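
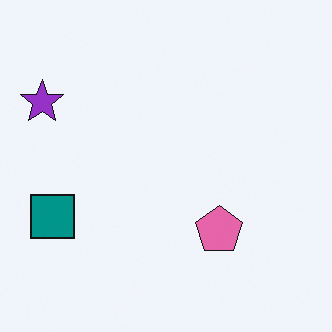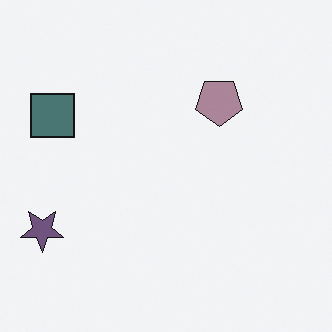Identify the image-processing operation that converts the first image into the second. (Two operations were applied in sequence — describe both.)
Flipped vertically (top ↔ bottom), then heavily desaturated.

The pink pentagon is in the bottom of the first image and the top of the second — shapes on opposite sides of the horizontal midline have swapped in a mirror flip. All colors are more muted and greyish — a global saturation change.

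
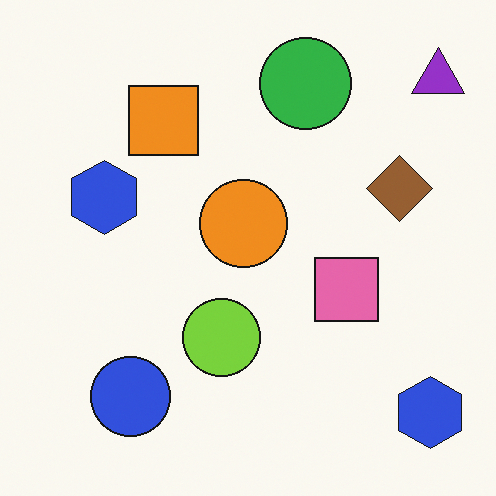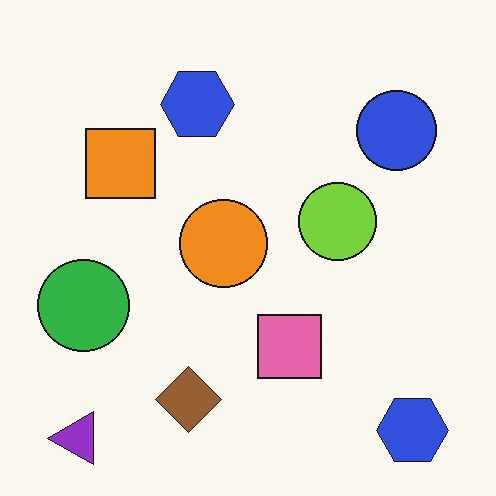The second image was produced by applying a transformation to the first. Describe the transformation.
The second image is the first transposed (reflected across the top-left ↔ bottom-right diagonal).

Shapes have swapped their row and column positions — what was in the top-right is now in the bottom-left — a diagonal reflection.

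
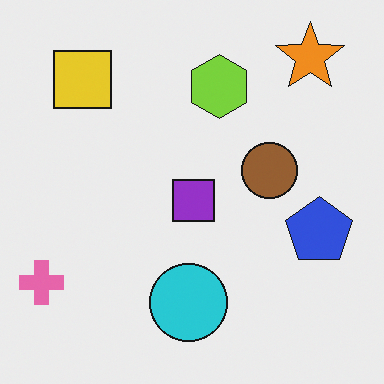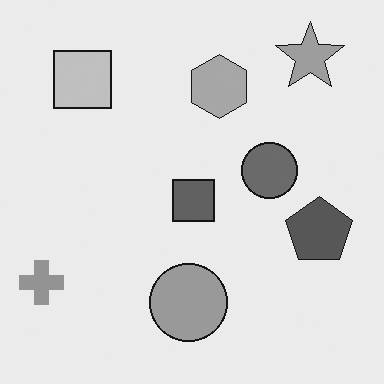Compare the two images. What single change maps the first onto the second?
It was converted to grayscale.

All color is removed — every shape is now a shade of grey.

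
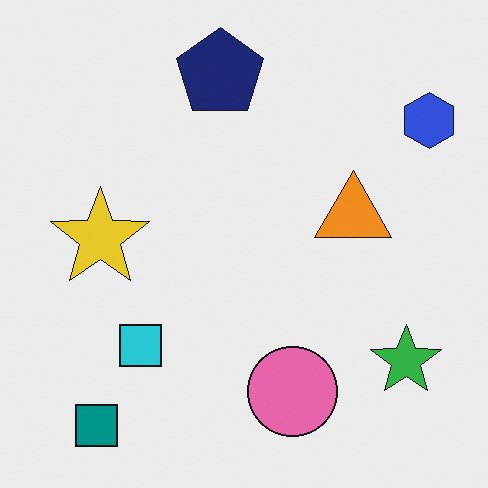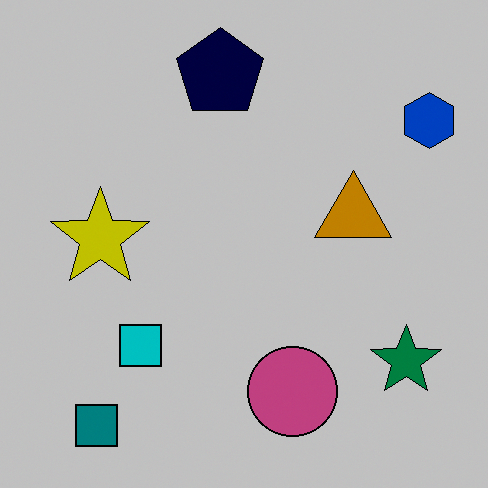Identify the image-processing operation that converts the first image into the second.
It was aggressively posterized.

Each flat color has snapped to a coarser quantized level — most visibly, the near-white background has dropped to a flat grey.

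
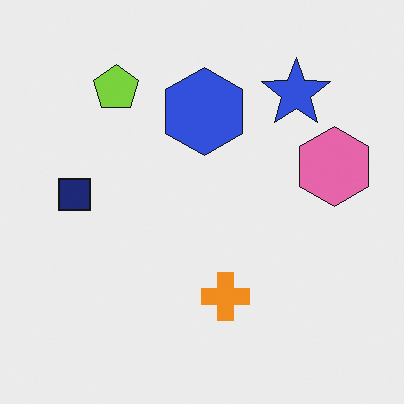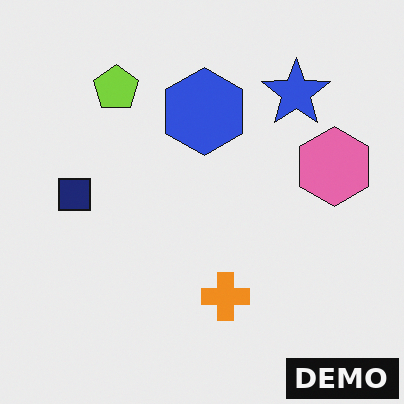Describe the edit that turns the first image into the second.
Watermarked with the text "DEMO" in the lower-right corner.

A dark label reading "DEMO" appears in the lower-right corner.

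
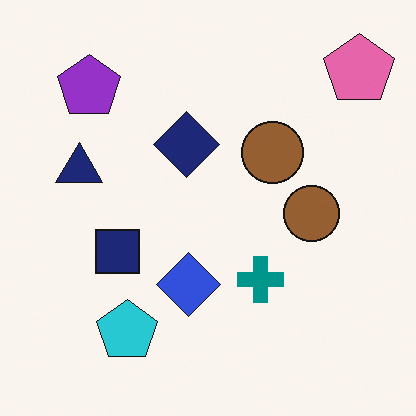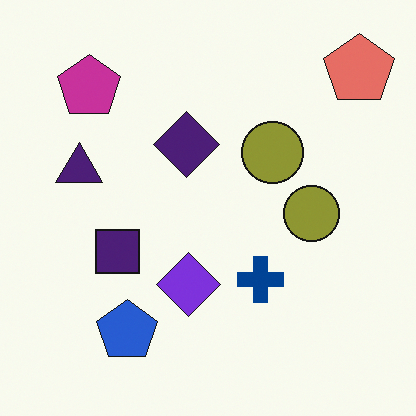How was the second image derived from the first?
The second image is the first hue-shifted by a small amount.

Every shape's color has rotated by the same amount around the hue wheel — a uniform hue shift.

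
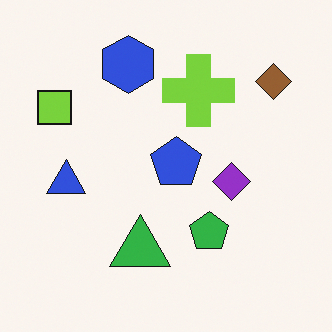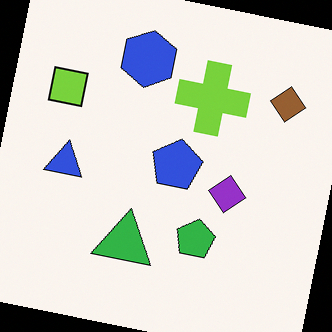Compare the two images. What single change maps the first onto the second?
Rotated clockwise by a few degrees.

Every shape is tilted by the same angle and the image corners show triangular fill wedges — a whole-image rotation by a non-right angle.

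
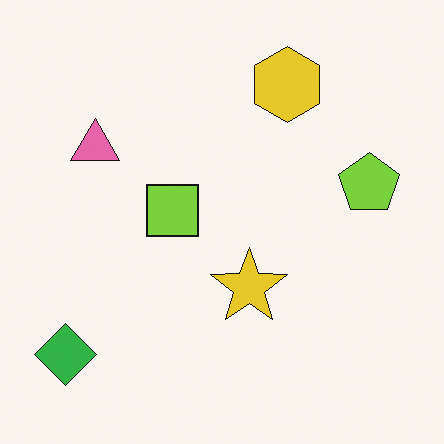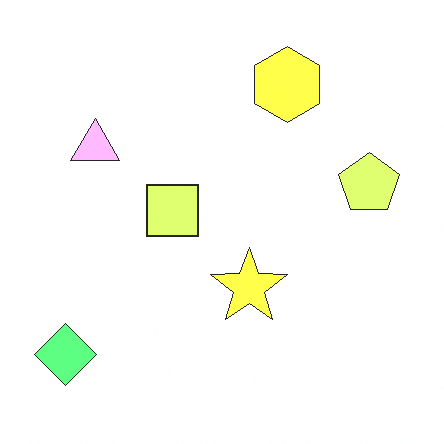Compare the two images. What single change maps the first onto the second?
The image was substantially brightened.

Every pixel — background and shapes alike — is uniformly brightened.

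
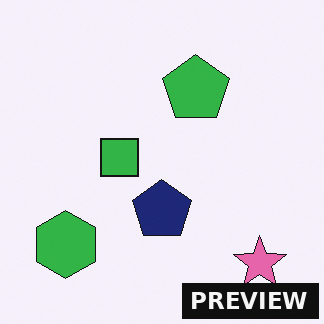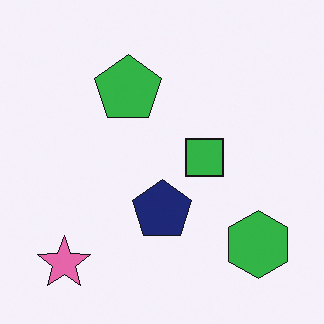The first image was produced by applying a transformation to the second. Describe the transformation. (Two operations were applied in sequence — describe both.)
The first image is the second flipped horizontally (left ↔ right), then watermarked with the text "PREVIEW" in the lower-right corner.

The pink star is in the bottom-left of the second image and the bottom-right of the first — shapes on opposite sides of the vertical midline have swapped in a mirror flip. A dark label reading "PREVIEW" appears in the lower-right corner.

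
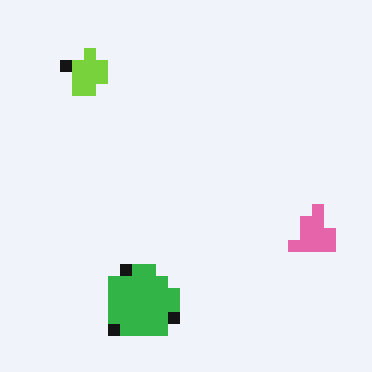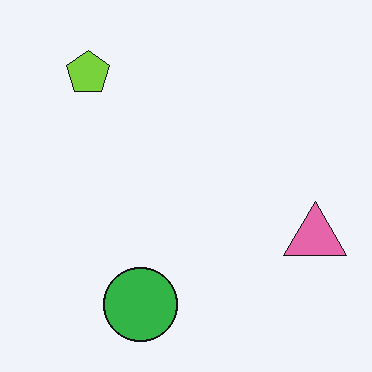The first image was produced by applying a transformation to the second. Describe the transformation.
The first image is the second coarsely pixelated.

Shapes are reduced to large square blocks; fine edges and outlines are lost — a downscale-then-upscale (mosaic) effect.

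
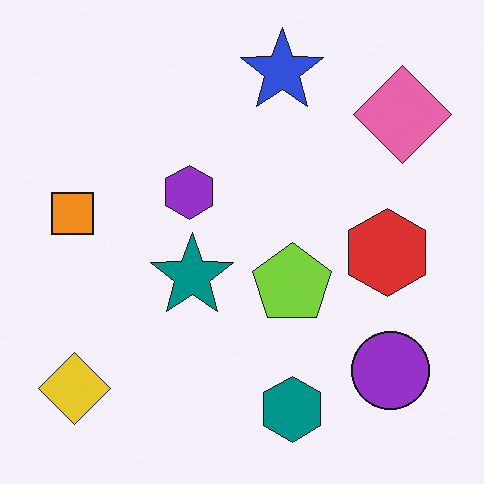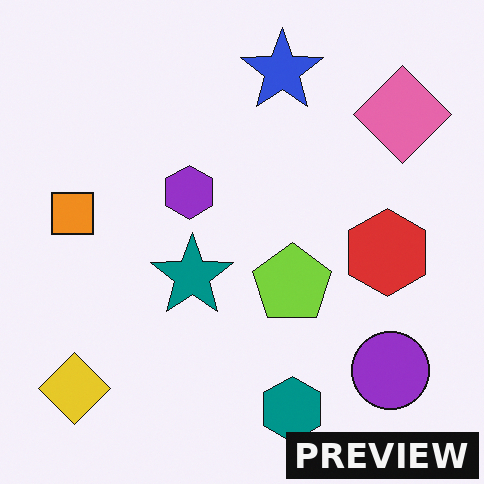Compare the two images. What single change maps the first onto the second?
The image was watermarked with the text "PREVIEW" in the lower-right corner.

A dark label reading "PREVIEW" appears in the lower-right corner.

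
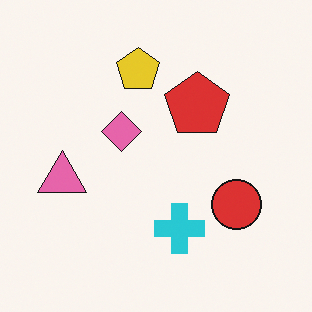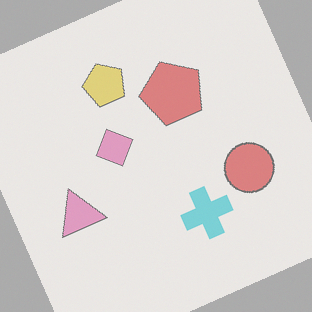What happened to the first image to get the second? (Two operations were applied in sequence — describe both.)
It was rotated counter-clockwise by a clearly visible amount, then given much lower contrast.

Every shape is tilted by the same angle and the image corners show triangular fill wedges — a whole-image rotation by a non-right angle. Tones are pushed toward mid-grey across the whole image — a global contrast change.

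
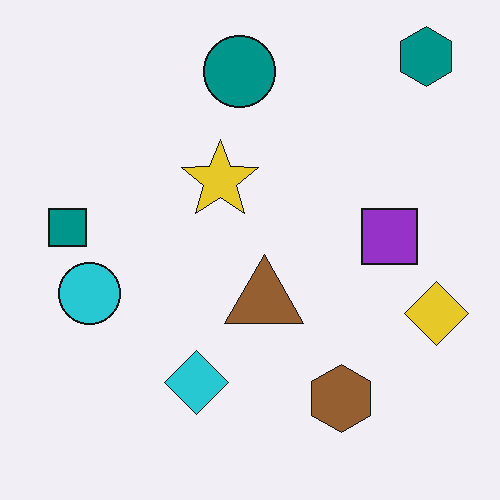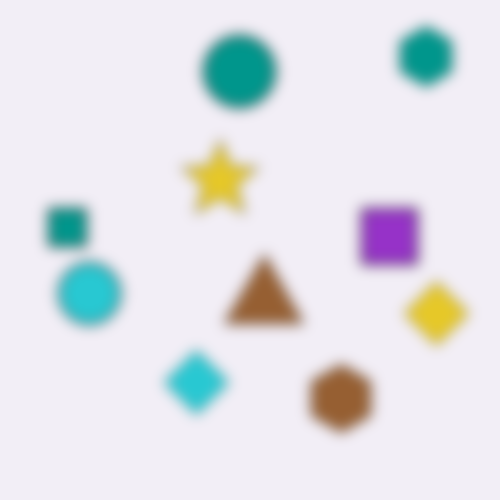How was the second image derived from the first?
The transformation is: heavily blurred.

Shape edges and outlines are uniformly softened across the whole image.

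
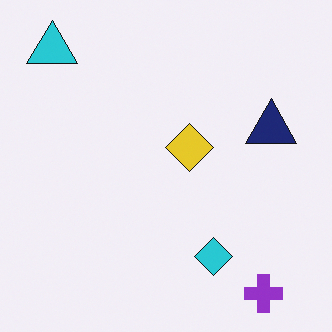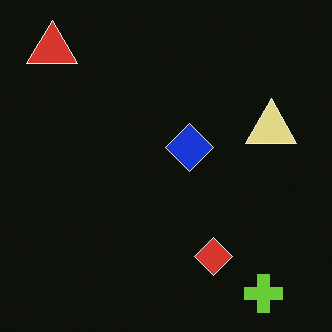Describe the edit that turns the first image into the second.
The transformation is: color-inverted (negative).

The light background has become dark and every shape's color is its complement — a photographic negative.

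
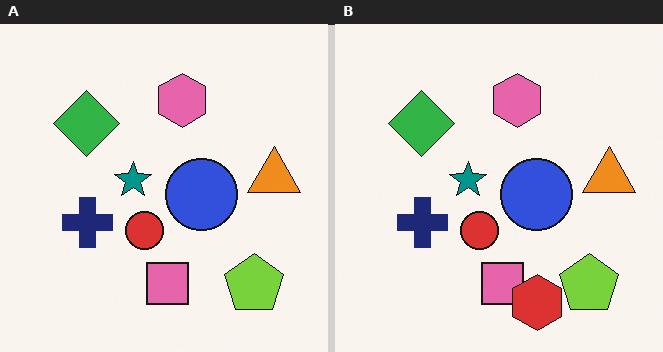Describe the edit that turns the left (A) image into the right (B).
The image was overlaid with an additional red hexagon.

A red hexagon appears in the right (B) image that is absent from the left (A).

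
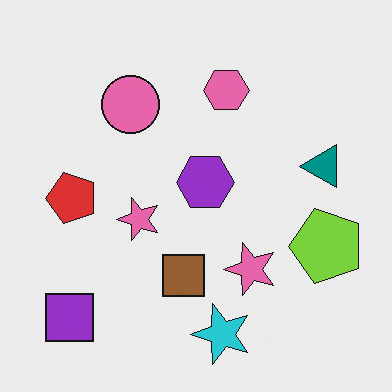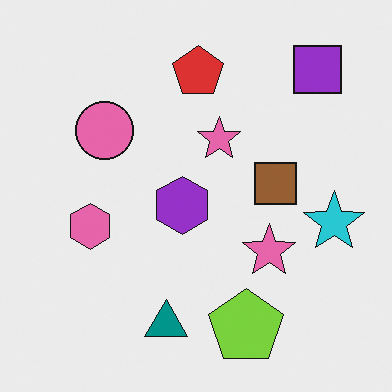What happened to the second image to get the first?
Transposed (reflected across the top-left ↔ bottom-right diagonal).

Shapes have swapped their row and column positions — what was in the top-right is now in the bottom-left — a diagonal reflection.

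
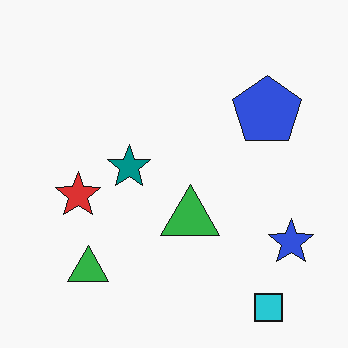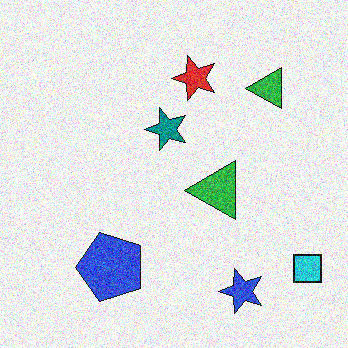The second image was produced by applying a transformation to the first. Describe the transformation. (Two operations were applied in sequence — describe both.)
Degraded with a thick layer of grain, then transposed (reflected across the top-left ↔ bottom-right diagonal).

Random speckle covers the whole image, including the flat background. Shapes have swapped their row and column positions — what was in the top-right is now in the bottom-left — a diagonal reflection.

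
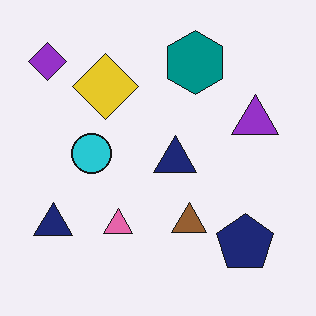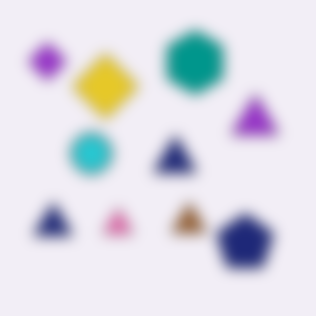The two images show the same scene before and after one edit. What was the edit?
The image was strongly gaussian-blurred.

Shape edges and outlines are uniformly softened across the whole image.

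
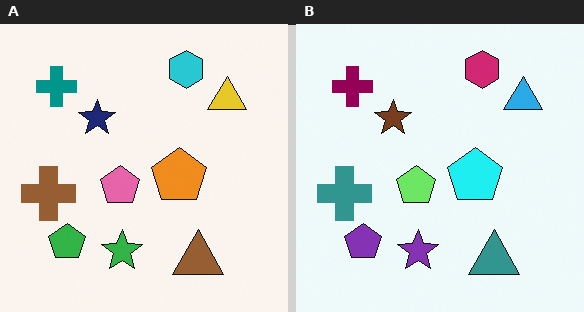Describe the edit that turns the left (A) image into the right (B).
Hue-shifted by a moderate amount.

Every shape's color has rotated by the same amount around the hue wheel — a uniform hue shift.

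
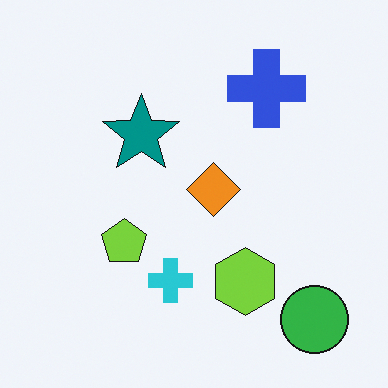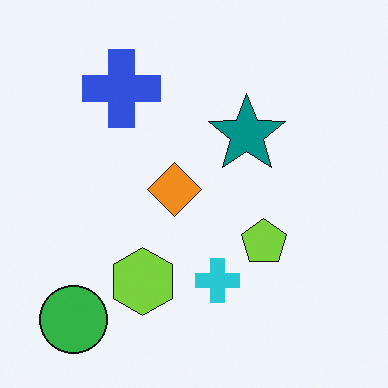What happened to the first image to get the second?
It was flipped horizontally (left ↔ right).

The green circle is in the bottom-right of the first image and the bottom-left of the second — shapes on opposite sides of the vertical midline have swapped in a mirror flip.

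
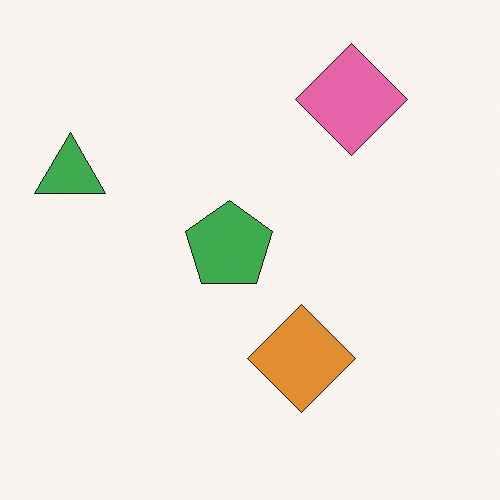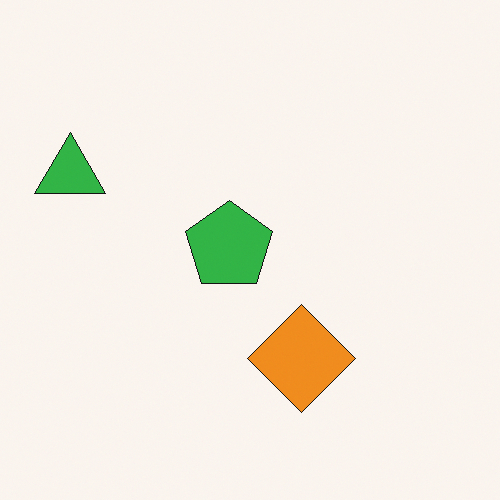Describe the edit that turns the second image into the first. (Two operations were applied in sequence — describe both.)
The transformation is: slightly desaturated, then overlaid with an additional pink diamond.

All colors are more muted and greyish — a global saturation change. A pink diamond appears in the first image that is absent from the second.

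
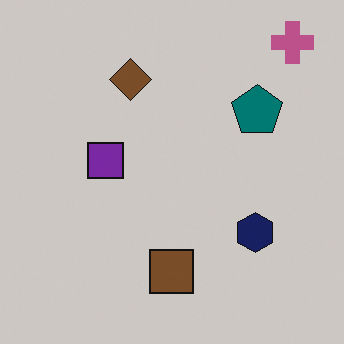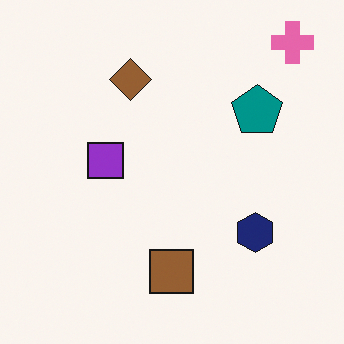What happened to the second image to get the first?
The image was darkened a little.

Every pixel — background and shapes alike — is uniformly darkened.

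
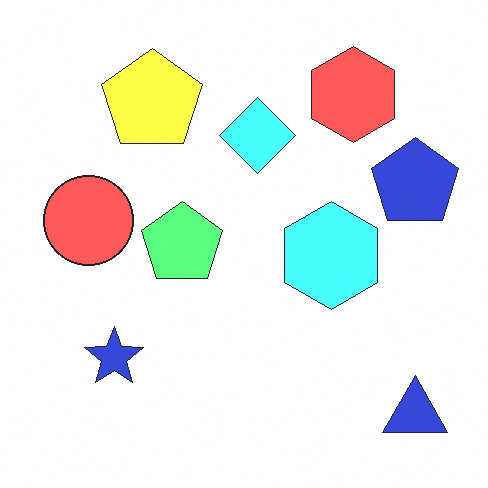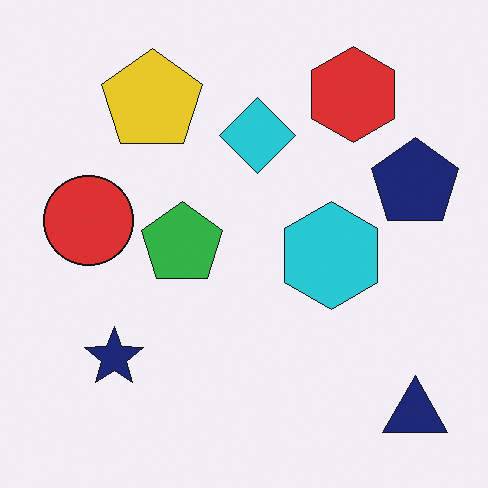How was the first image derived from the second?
The first image is the second substantially brightened.

Every pixel — background and shapes alike — is uniformly brightened.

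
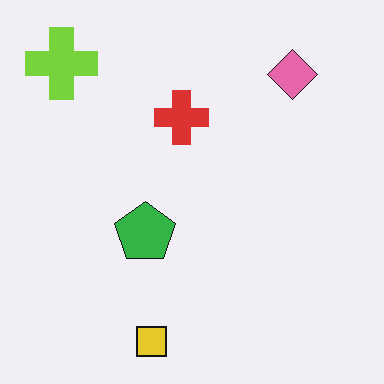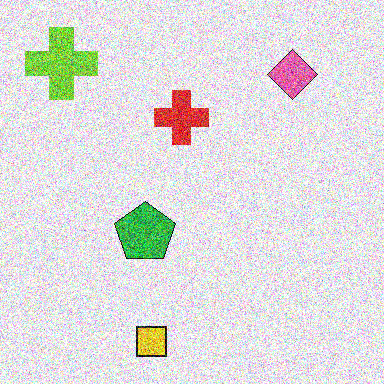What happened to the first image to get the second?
This is the original image degraded with strong gaussian noise.

Random speckle covers the whole image, including the flat background.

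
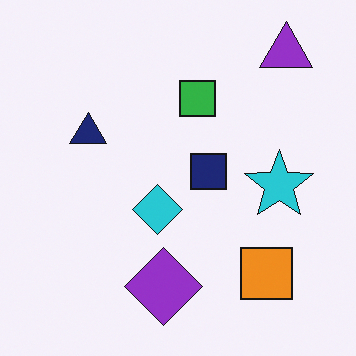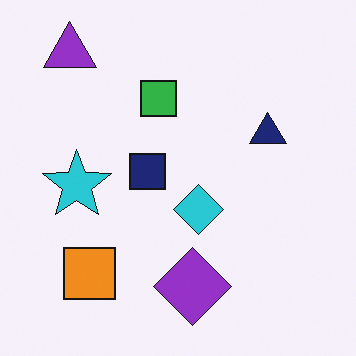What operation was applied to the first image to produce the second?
The transformation is: flipped horizontally (left ↔ right).

The purple triangle is in the top-right of the first image and the top-left of the second — shapes on opposite sides of the vertical midline have swapped in a mirror flip.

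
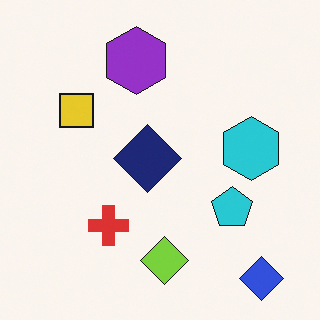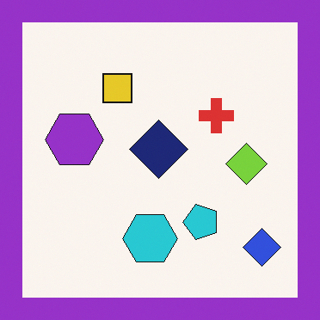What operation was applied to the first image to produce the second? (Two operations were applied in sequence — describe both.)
This is the original image transposed (reflected across the top-left ↔ bottom-right diagonal), then framed with a purple border.

Shapes have swapped their row and column positions — what was in the top-right is now in the bottom-left — a diagonal reflection. A solid purple frame runs around the edge of the second image, with the content slightly shrunk inside it.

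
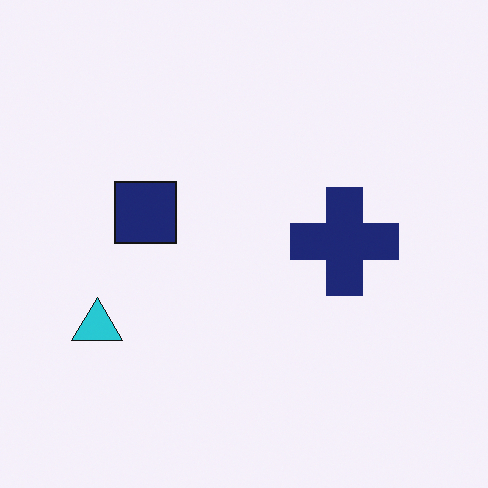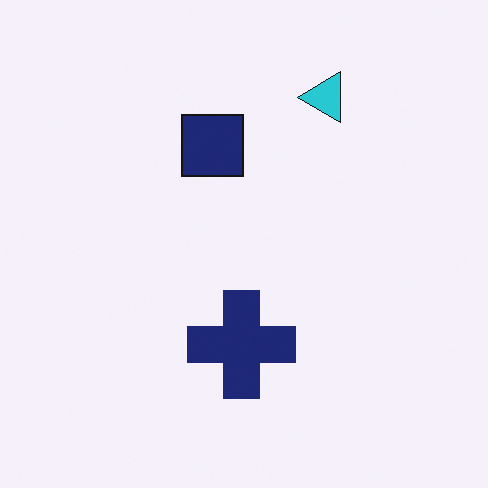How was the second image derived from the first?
The image was transposed (reflected across the top-left ↔ bottom-right diagonal).

Shapes have swapped their row and column positions — what was in the top-right is now in the bottom-left — a diagonal reflection.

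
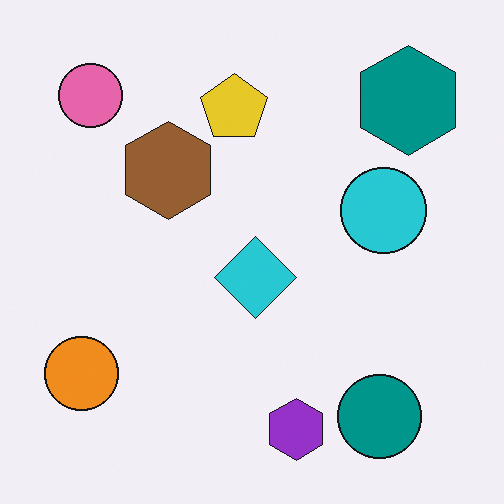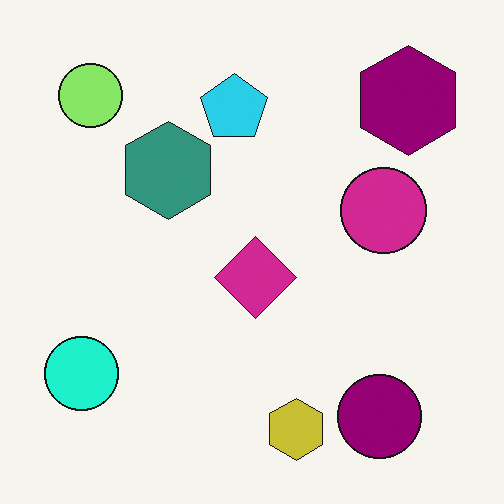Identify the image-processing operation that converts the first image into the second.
This is the original image hue-shifted by a moderate amount.

Every shape's color has rotated by the same amount around the hue wheel — a uniform hue shift.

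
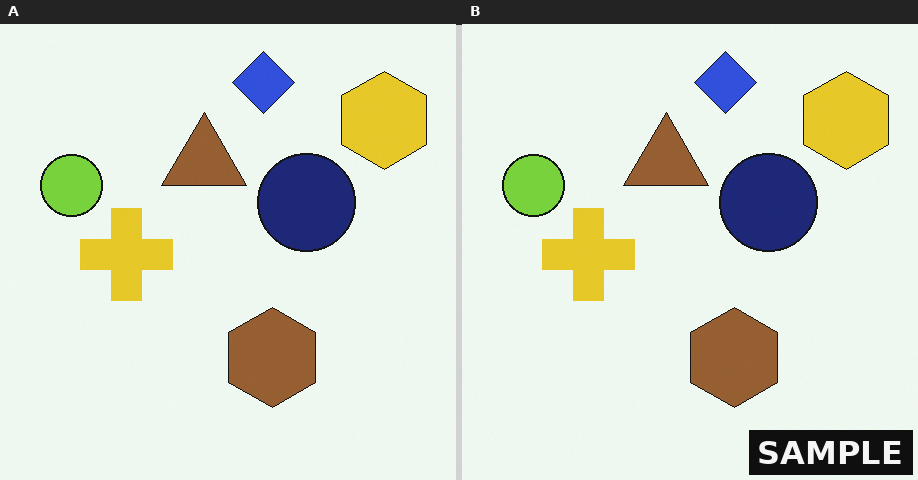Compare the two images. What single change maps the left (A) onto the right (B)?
Watermarked with the text "SAMPLE" in the lower-right corner.

A dark label reading "SAMPLE" appears in the lower-right corner.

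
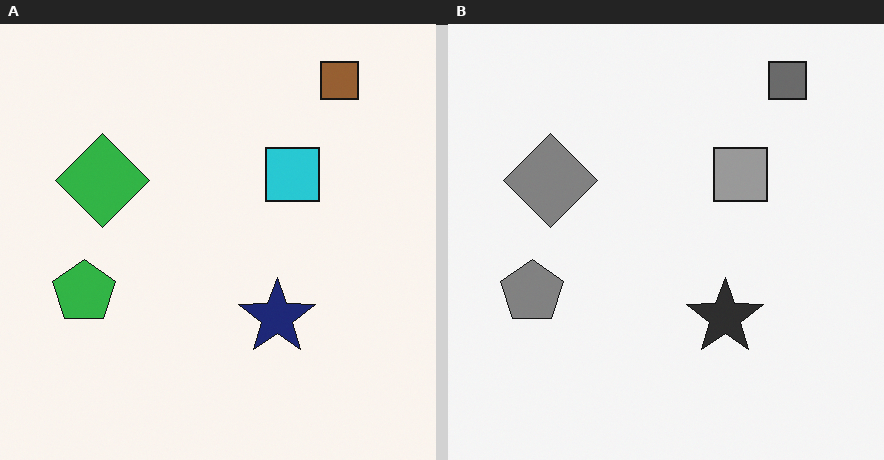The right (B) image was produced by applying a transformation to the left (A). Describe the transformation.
This is the original image converted to grayscale.

All color is removed — every shape is now a shade of grey.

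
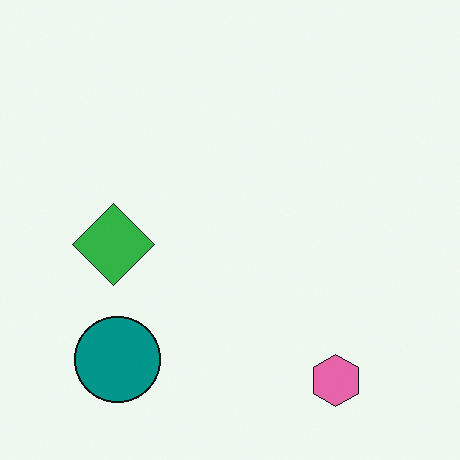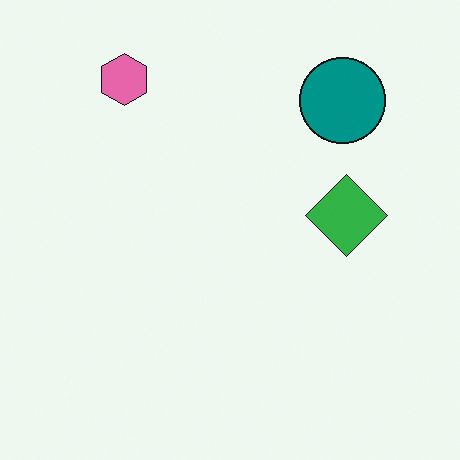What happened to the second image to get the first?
The first image is the second rotated 180°.

The pink hexagon sits in the top-left of the second image and the bottom-right of the first — consistent with a whole-image 180° rotation.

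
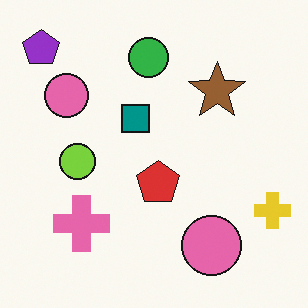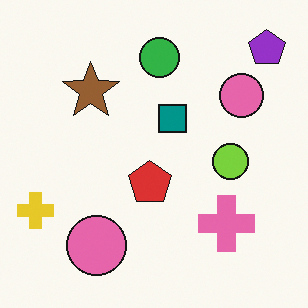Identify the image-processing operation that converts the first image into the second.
The transformation is: flipped horizontally (left ↔ right).

The yellow cross is in the bottom-right of the first image and the bottom-left of the second — shapes on opposite sides of the vertical midline have swapped in a mirror flip.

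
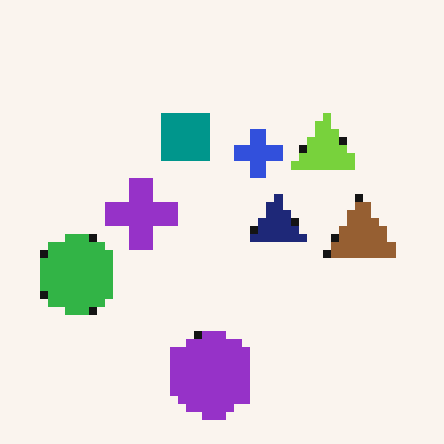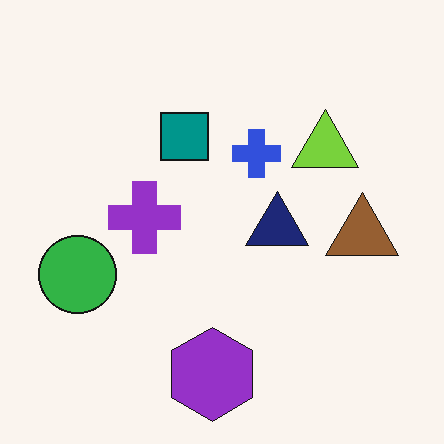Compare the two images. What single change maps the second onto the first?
The transformation is: pixelated into visible square blocks.

Shapes are reduced to large square blocks; fine edges and outlines are lost — a downscale-then-upscale (mosaic) effect.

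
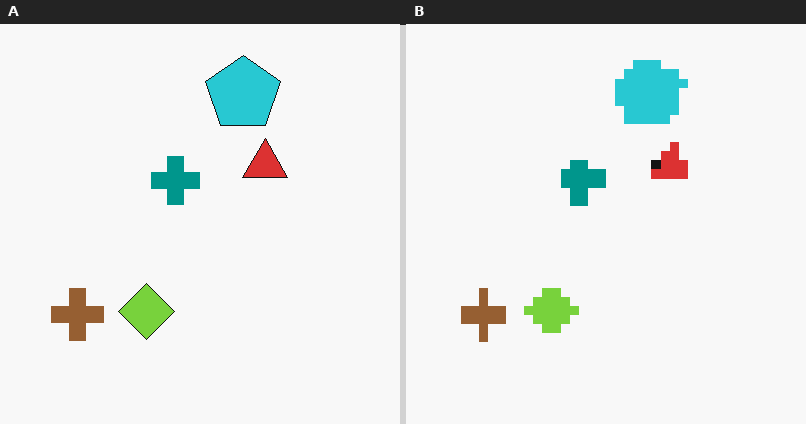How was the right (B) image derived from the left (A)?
The right (B) image is the left (A) coarsely pixelated.

Shapes are reduced to large square blocks; fine edges and outlines are lost — a downscale-then-upscale (mosaic) effect.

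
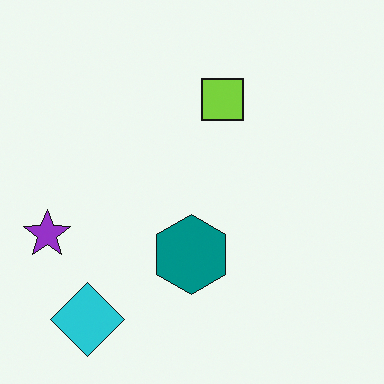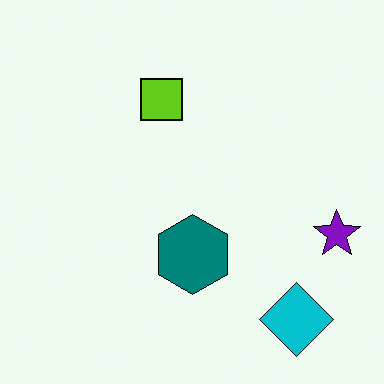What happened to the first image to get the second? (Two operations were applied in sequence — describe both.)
The image was given slightly increased contrast, then flipped horizontally (left ↔ right).

Tones are pushed away from mid-grey across the whole image — a global contrast change. The purple star is in the left of the first image and the right of the second — shapes on opposite sides of the vertical midline have swapped in a mirror flip.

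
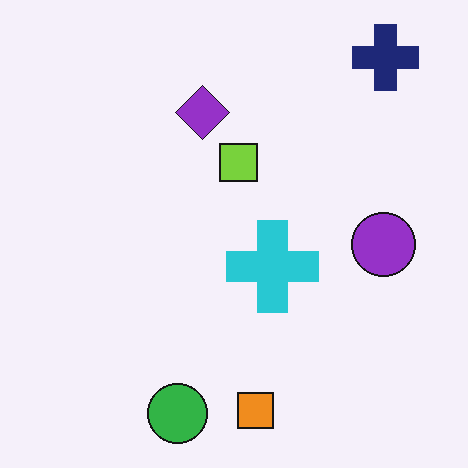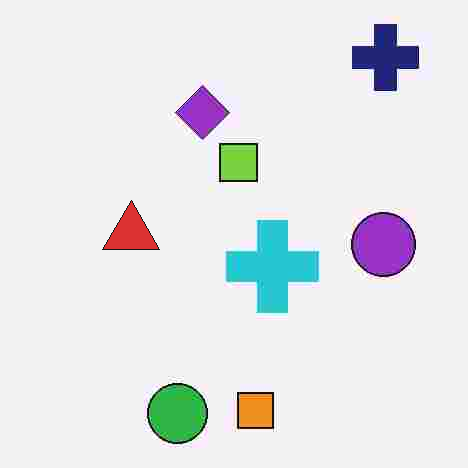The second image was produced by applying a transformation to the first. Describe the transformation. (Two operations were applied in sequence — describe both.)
It was degraded with heavy JPEG compression, then overlaid with an additional red triangle.

Blocky 8×8 compression artifacts appear around shape edges and the flat background shows ringing — characteristic JPEG degradation. A red triangle appears in the second image that is absent from the first.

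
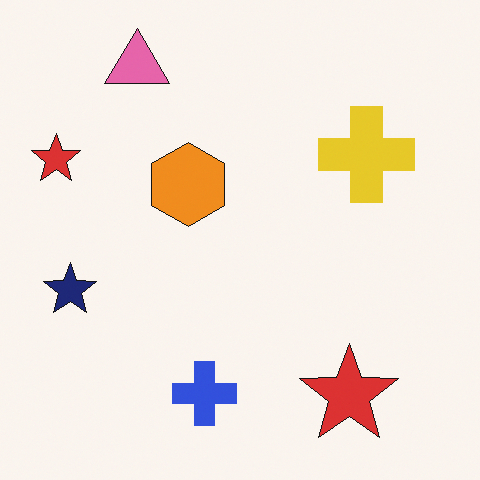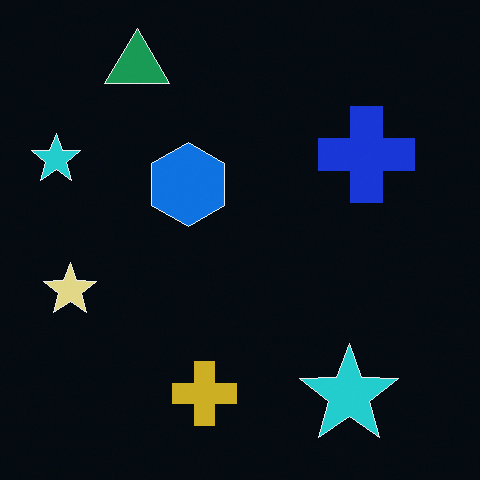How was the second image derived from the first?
It was color-inverted (negative).

The light background has become dark and every shape's color is its complement — a photographic negative.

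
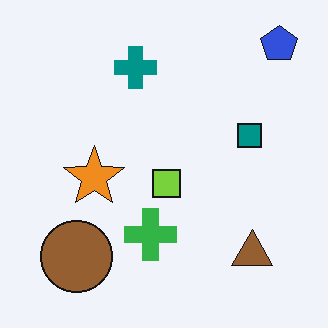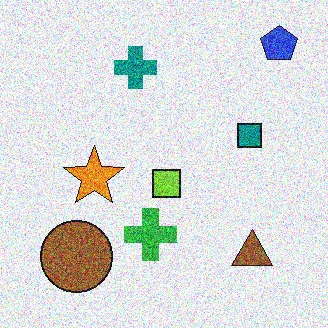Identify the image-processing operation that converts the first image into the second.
The transformation is: degraded with a thick layer of grain.

Random speckle covers the whole image, including the flat background.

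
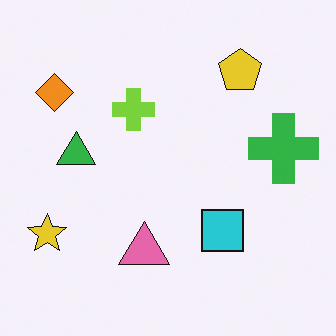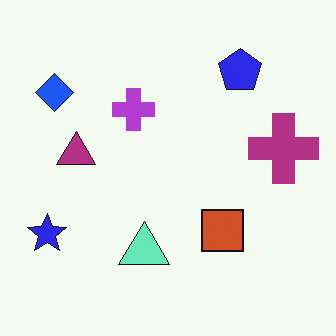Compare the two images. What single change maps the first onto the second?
The transformation is: hue-shifted by a large amount.

Every shape's color has rotated by the same amount around the hue wheel — a uniform hue shift.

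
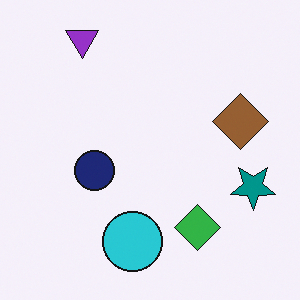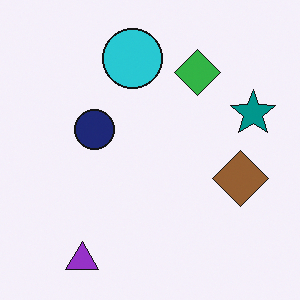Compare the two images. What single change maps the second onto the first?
The first image is the second flipped vertically (top ↔ bottom).

The purple triangle is in the bottom-left of the second image and the top-left of the first — shapes on opposite sides of the horizontal midline have swapped in a mirror flip.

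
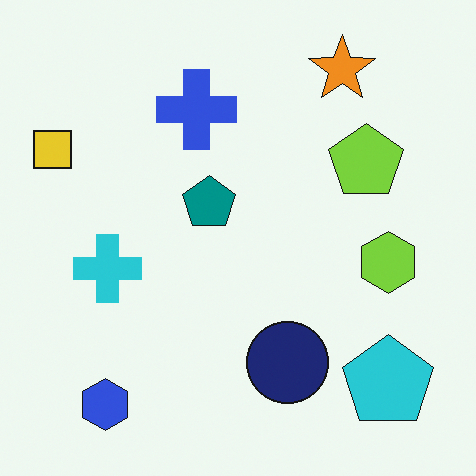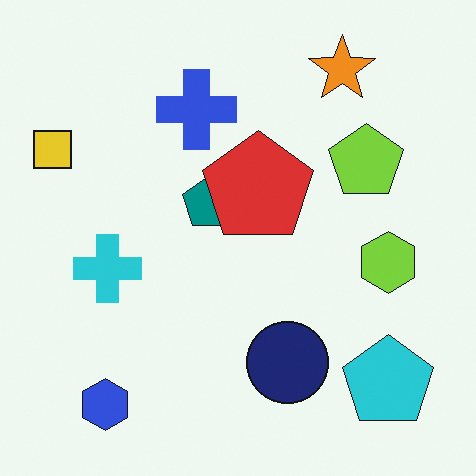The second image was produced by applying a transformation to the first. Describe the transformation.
Overlaid with an additional red pentagon.

A red pentagon appears in the second image that is absent from the first.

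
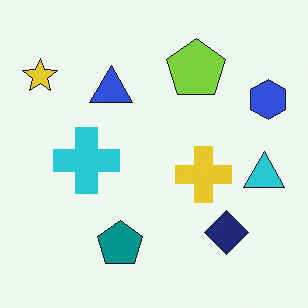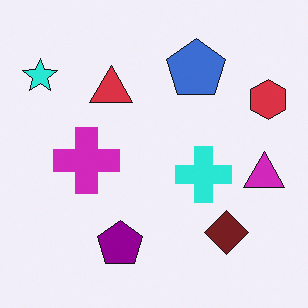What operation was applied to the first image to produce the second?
It was hue-shifted noticeably.

Every shape's color has rotated by the same amount around the hue wheel — a uniform hue shift.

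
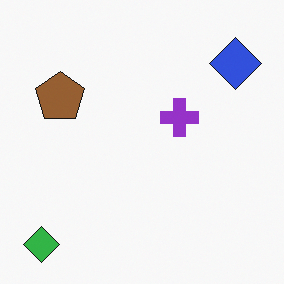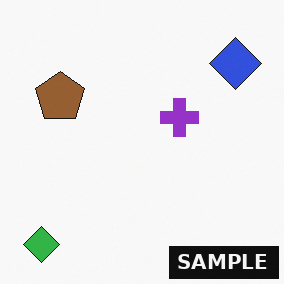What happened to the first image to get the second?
The transformation is: watermarked with the text "SAMPLE" in the lower-right corner.

A dark label reading "SAMPLE" appears in the lower-right corner.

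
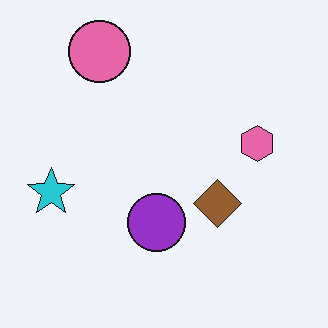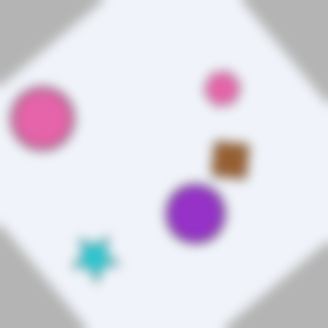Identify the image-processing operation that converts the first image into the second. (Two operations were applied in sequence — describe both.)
The image was rotated counter-clockwise by a large amount — several tens of degrees, then strongly gaussian-blurred.

Every shape is tilted by the same angle and the image corners show triangular fill wedges — a whole-image rotation by a non-right angle. Shape edges and outlines are uniformly softened across the whole image.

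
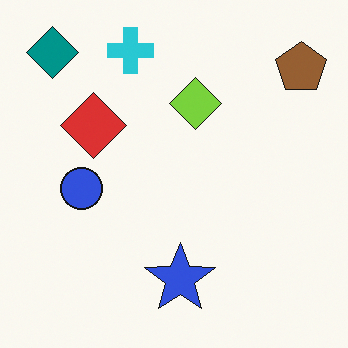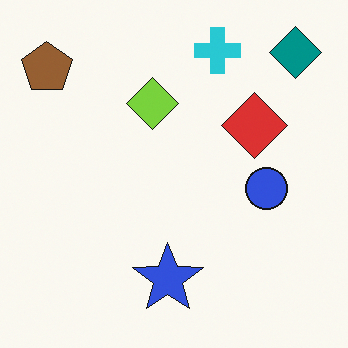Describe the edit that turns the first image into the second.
This is the original image flipped horizontally (left ↔ right).

The brown pentagon is in the top-right of the first image and the top-left of the second — shapes on opposite sides of the vertical midline have swapped in a mirror flip.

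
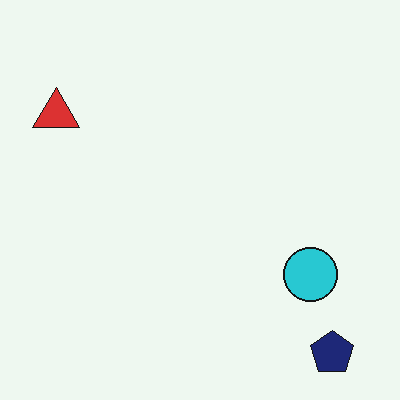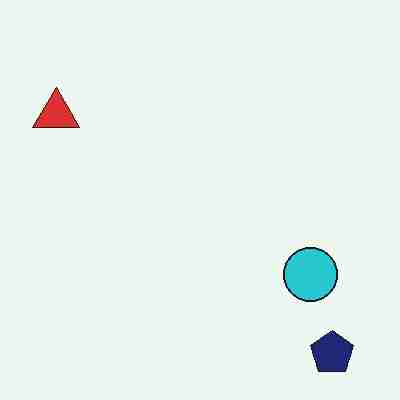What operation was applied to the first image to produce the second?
The image was degraded with heavy JPEG compression.

Blocky 8×8 compression artifacts appear around shape edges and the flat background shows ringing — characteristic JPEG degradation.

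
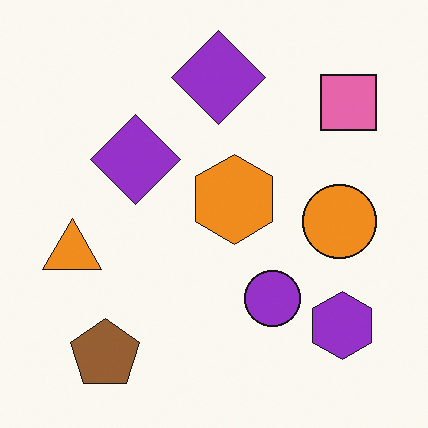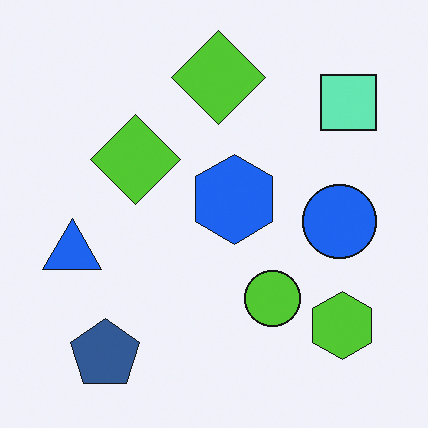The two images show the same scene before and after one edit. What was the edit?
This is the original image hue-shifted by a large amount.

Every shape's color has rotated by the same amount around the hue wheel — a uniform hue shift.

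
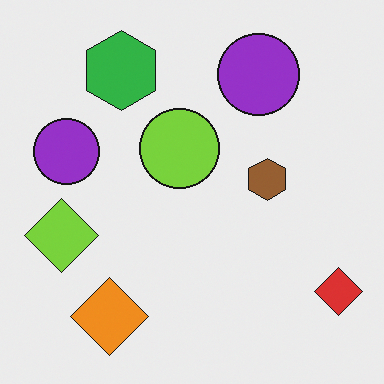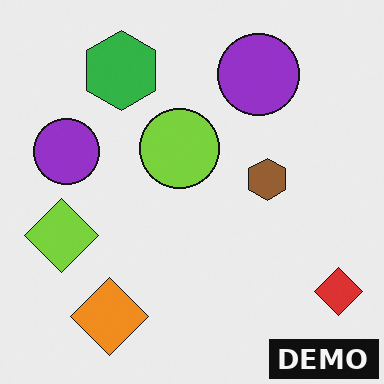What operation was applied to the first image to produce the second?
Watermarked with the text "DEMO" in the lower-right corner.

A dark label reading "DEMO" appears in the lower-right corner.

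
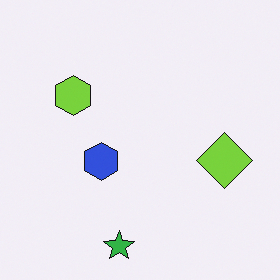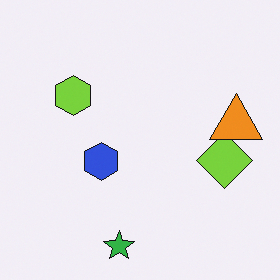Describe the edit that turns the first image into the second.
Overlaid with an additional orange triangle.

An orange triangle appears in the second image that is absent from the first.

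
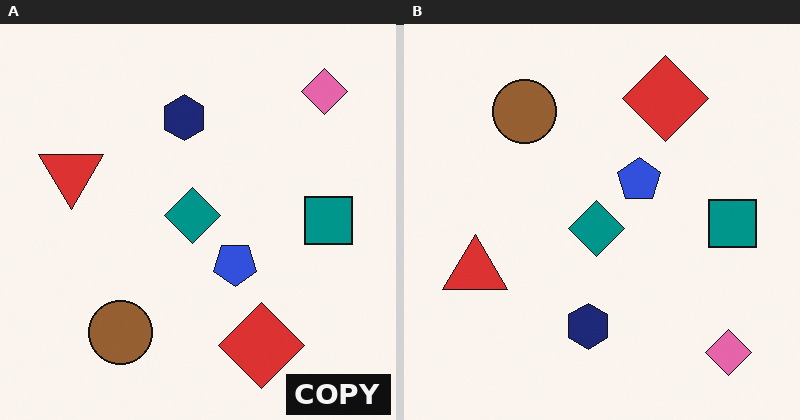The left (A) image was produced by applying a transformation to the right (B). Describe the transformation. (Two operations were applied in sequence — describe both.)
The image was flipped vertically (top ↔ bottom), then watermarked with the text "COPY" in the lower-right corner.

The pink diamond is in the bottom-right of the right (B) image and the top-right of the left (A) — shapes on opposite sides of the horizontal midline have swapped in a mirror flip. A dark label reading "COPY" appears in the lower-right corner.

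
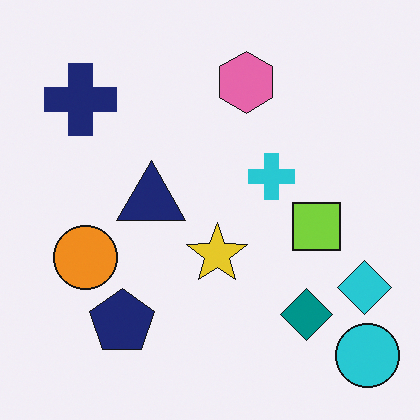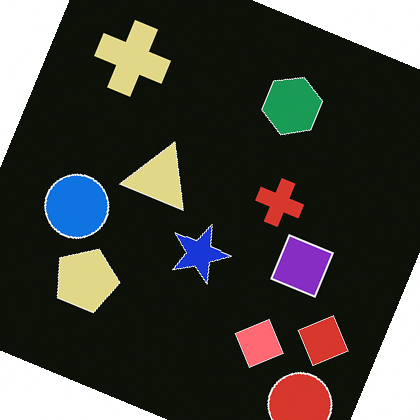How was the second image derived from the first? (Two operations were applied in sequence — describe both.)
The transformation is: rotated clockwise by a moderate amount, then color-inverted (negative).

Every shape is tilted by the same angle and the image corners show triangular fill wedges — a whole-image rotation by a non-right angle. The light background has become dark and every shape's color is its complement — a photographic negative.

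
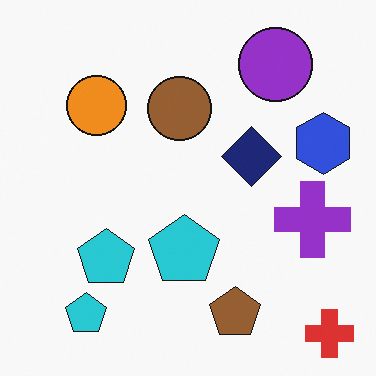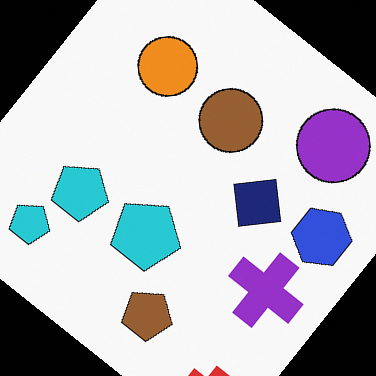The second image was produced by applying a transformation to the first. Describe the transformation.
The second image is the first rotated clockwise by a large amount — several tens of degrees.

Every shape is tilted by the same angle and the image corners show triangular fill wedges — a whole-image rotation by a non-right angle.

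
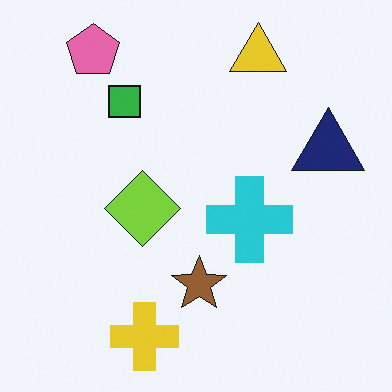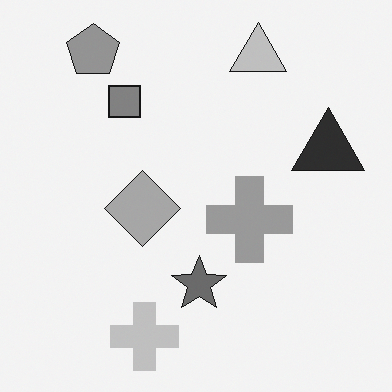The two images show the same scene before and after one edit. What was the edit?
Converted to grayscale.

All color is removed — every shape is now a shade of grey.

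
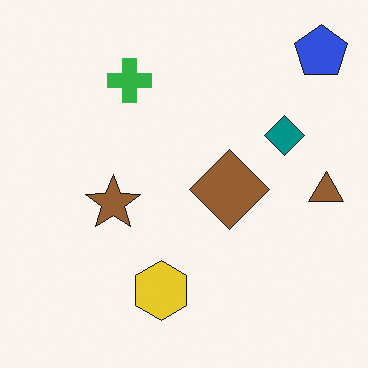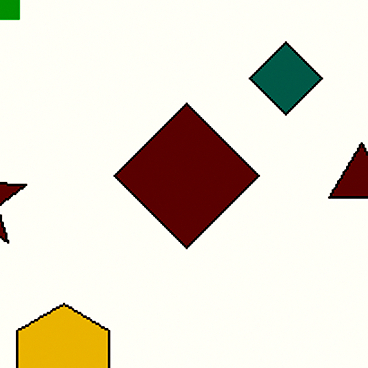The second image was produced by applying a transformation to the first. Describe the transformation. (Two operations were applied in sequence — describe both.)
This is the original image cropped to a noticeably smaller region and rescaled, then given much higher contrast.

The visible shapes are larger and the field of view is narrower; shapes near the original edges may be partly or wholly outside the frame — a crop-and-rescale. Tones are pushed away from mid-grey across the whole image — a global contrast change.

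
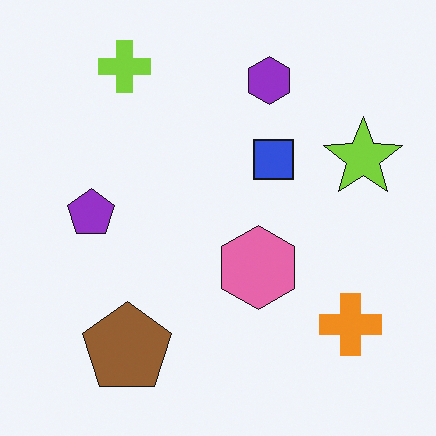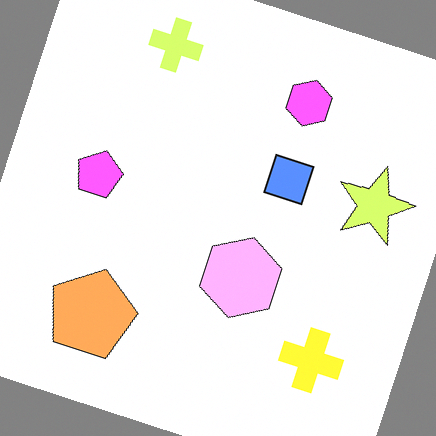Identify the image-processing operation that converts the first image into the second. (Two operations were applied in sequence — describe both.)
The transformation is: substantially brightened, then rotated clockwise by a clearly visible amount.

Every pixel — background and shapes alike — is uniformly brightened. Every shape is tilted by the same angle and the image corners show triangular fill wedges — a whole-image rotation by a non-right angle.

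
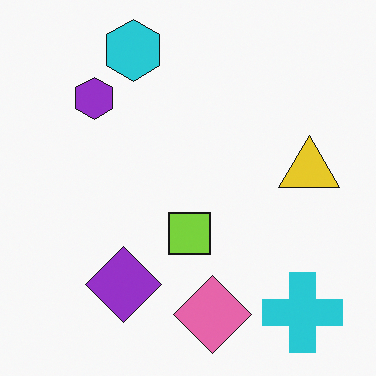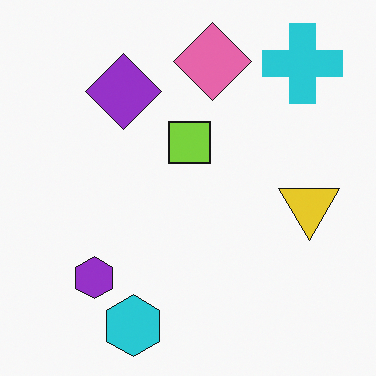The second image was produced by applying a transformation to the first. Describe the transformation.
Flipped vertically (top ↔ bottom).

The cyan hexagon is in the top of the first image and the bottom of the second — shapes on opposite sides of the horizontal midline have swapped in a mirror flip.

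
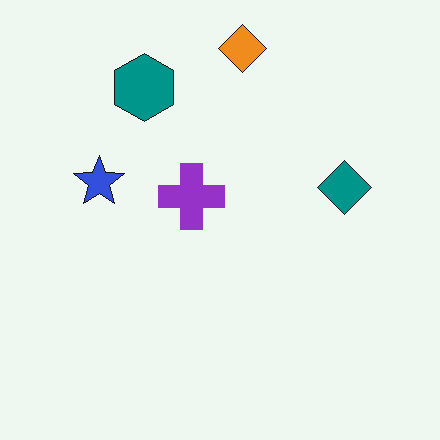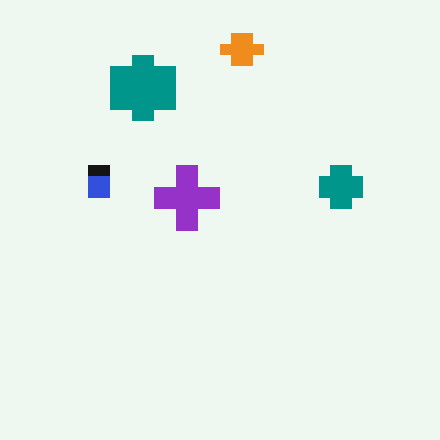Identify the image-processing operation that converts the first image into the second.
Heavily pixelated into large blocks.

Shapes are reduced to large square blocks; fine edges and outlines are lost — a downscale-then-upscale (mosaic) effect.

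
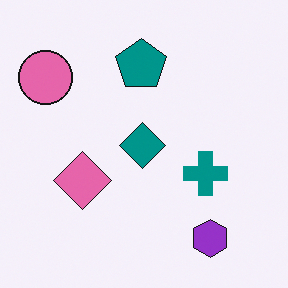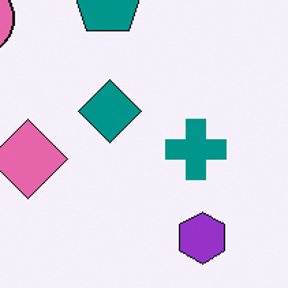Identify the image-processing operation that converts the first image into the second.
This is the original image cropped slightly and scaled back up.

The visible shapes are larger and the field of view is narrower; shapes near the original edges may be partly or wholly outside the frame — a crop-and-rescale.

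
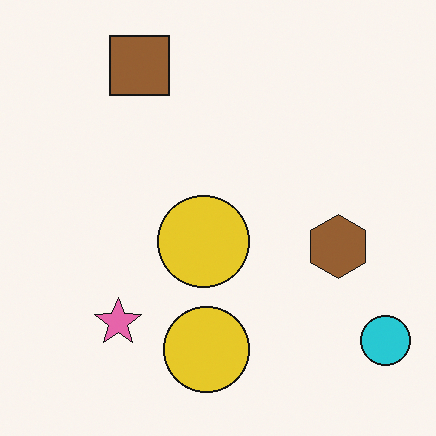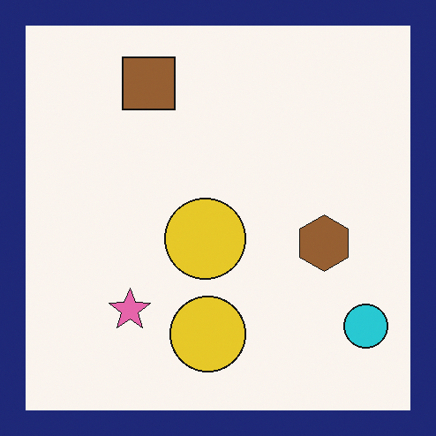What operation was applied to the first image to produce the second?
This is the original image framed with a navy border.

A solid navy frame runs around the edge of the second image, with the content slightly shrunk inside it.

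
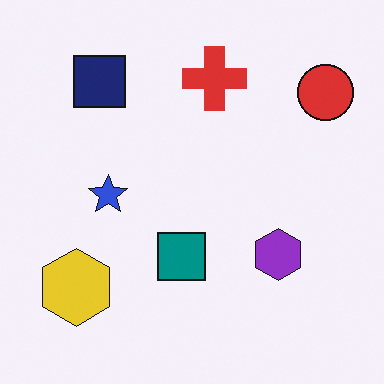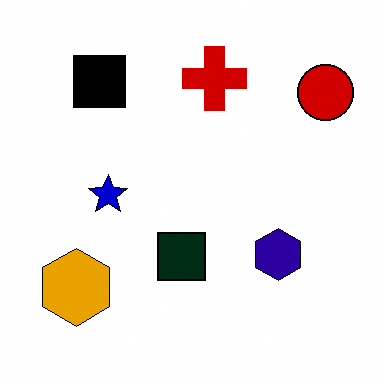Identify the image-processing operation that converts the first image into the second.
The image was boosted in contrast.

Tones are pushed away from mid-grey across the whole image — a global contrast change.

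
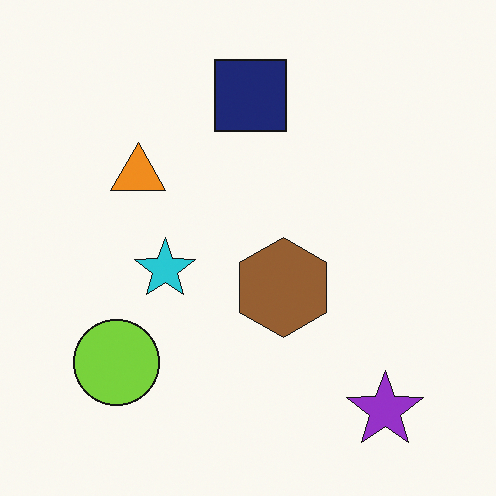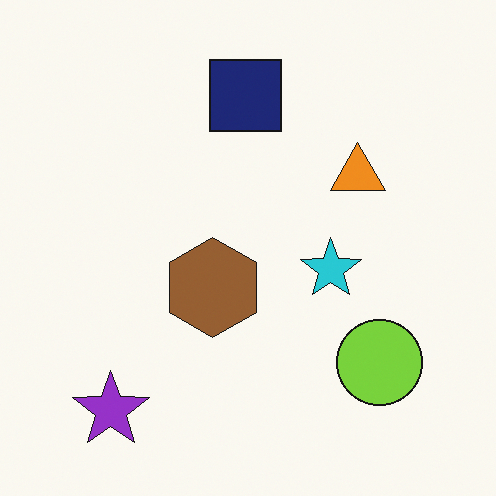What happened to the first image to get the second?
The image was flipped horizontally (left ↔ right).

The purple star is in the bottom-right of the first image and the bottom-left of the second — shapes on opposite sides of the vertical midline have swapped in a mirror flip.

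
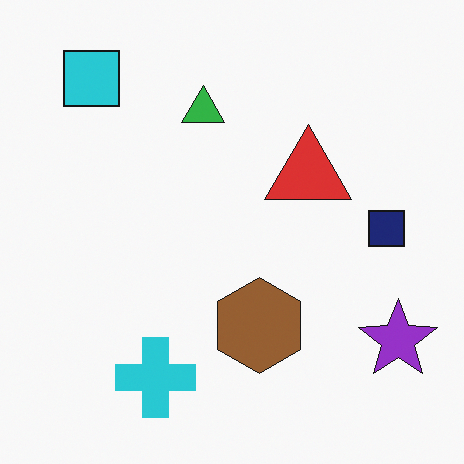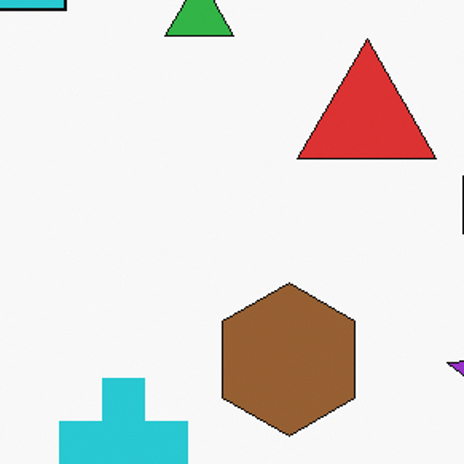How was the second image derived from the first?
This is the original image cropped to a modestly smaller region and rescaled.

The visible shapes are larger and the field of view is narrower; shapes near the original edges may be partly or wholly outside the frame — a crop-and-rescale.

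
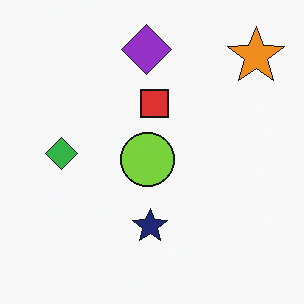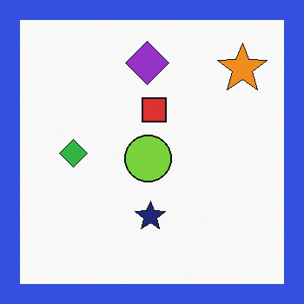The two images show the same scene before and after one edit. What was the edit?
Framed with a blue border.

A solid blue frame runs around the edge of the second image, with the content slightly shrunk inside it.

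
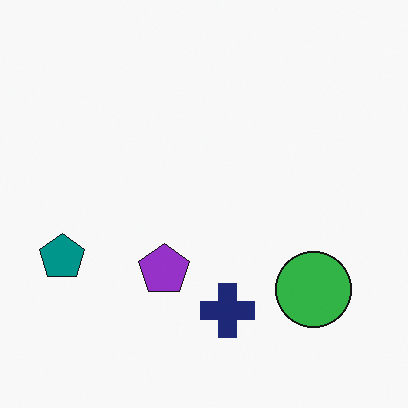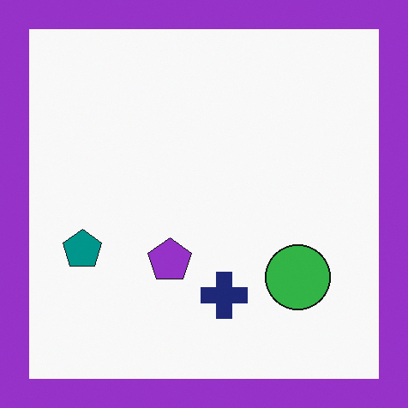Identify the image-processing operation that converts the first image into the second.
The second image is the first framed with a purple border.

A solid purple frame runs around the edge of the second image, with the content slightly shrunk inside it.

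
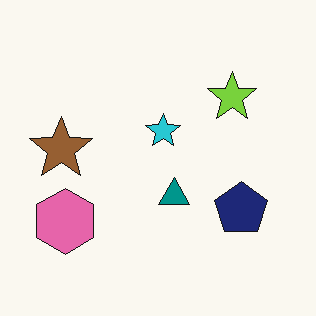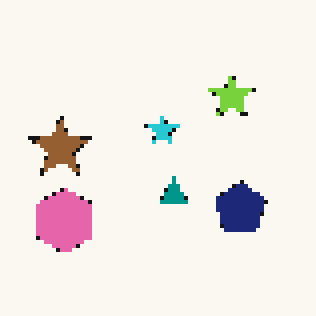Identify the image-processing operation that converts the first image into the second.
The second image is the first lightly pixelated (a mild mosaic effect).

Shapes are reduced to large square blocks; fine edges and outlines are lost — a downscale-then-upscale (mosaic) effect.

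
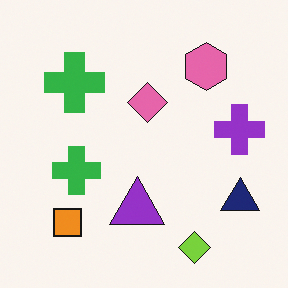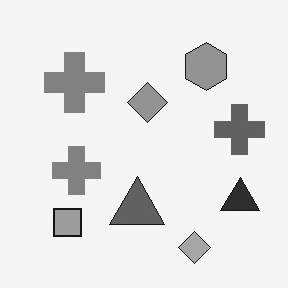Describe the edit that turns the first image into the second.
The second image is the first converted to grayscale.

All color is removed — every shape is now a shade of grey.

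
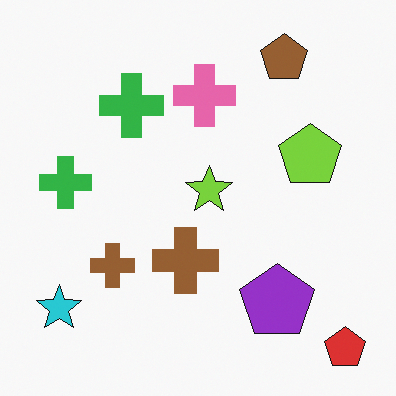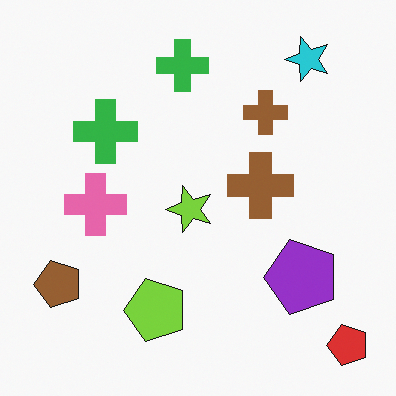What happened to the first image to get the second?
It was transposed (reflected across the top-left ↔ bottom-right diagonal).

Shapes have swapped their row and column positions — what was in the top-right is now in the bottom-left — a diagonal reflection.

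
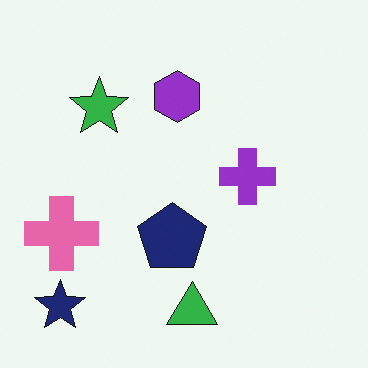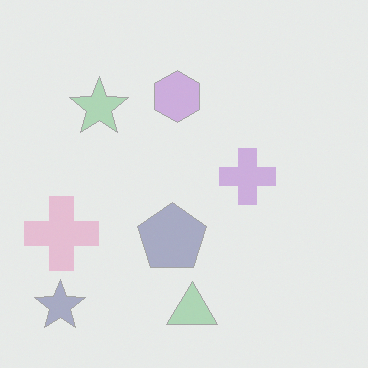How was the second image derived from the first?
This is the original image given much lower contrast.

Tones are pushed toward mid-grey across the whole image — a global contrast change.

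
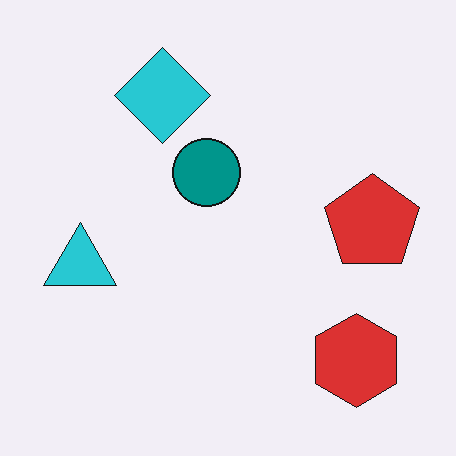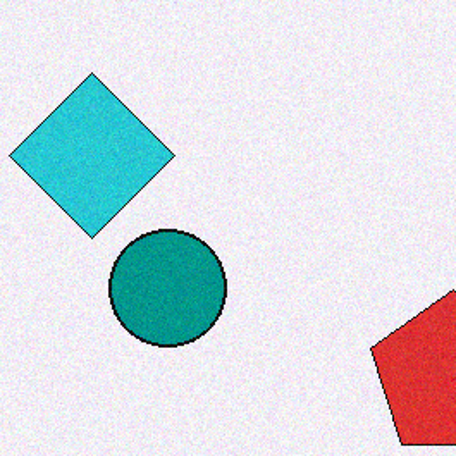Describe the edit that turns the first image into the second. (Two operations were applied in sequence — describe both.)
The image was degraded with subtle gaussian noise, then cropped to a noticeably smaller region and rescaled.

Random speckle covers the whole image, including the flat background. The visible shapes are larger and the field of view is narrower; shapes near the original edges may be partly or wholly outside the frame — a crop-and-rescale.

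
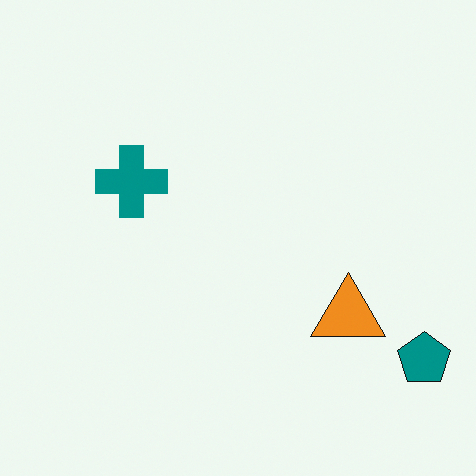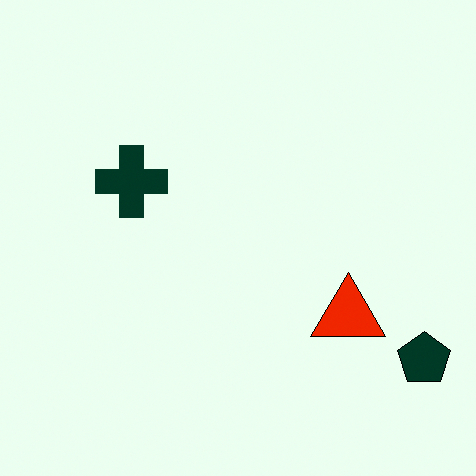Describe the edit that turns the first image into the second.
The second image is the first boosted in contrast.

Tones are pushed away from mid-grey across the whole image — a global contrast change.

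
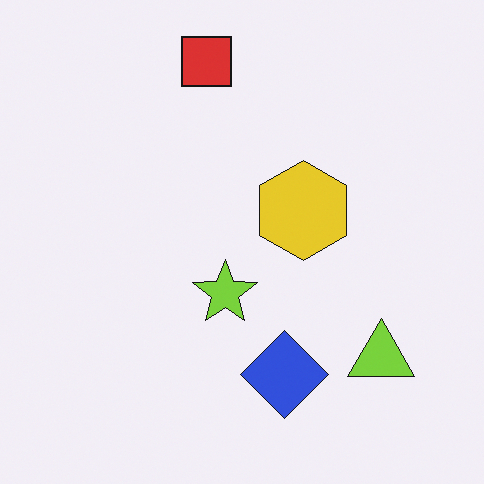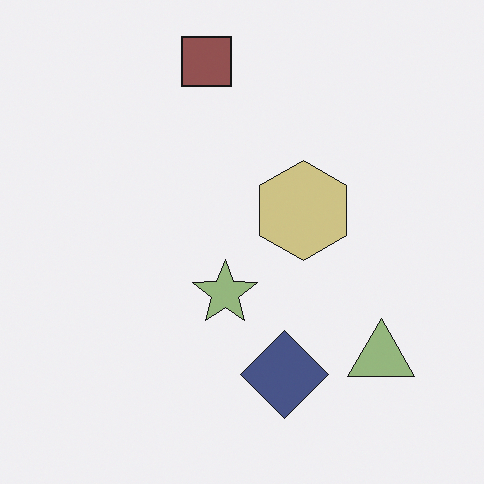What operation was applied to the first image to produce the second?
This is the original image heavily desaturated.

All colors are more muted and greyish — a global saturation change.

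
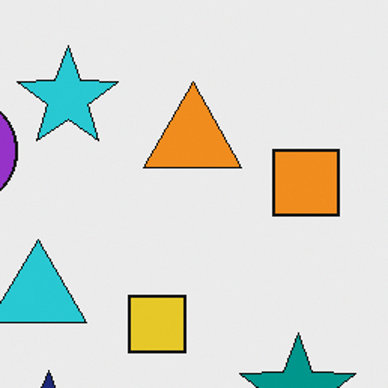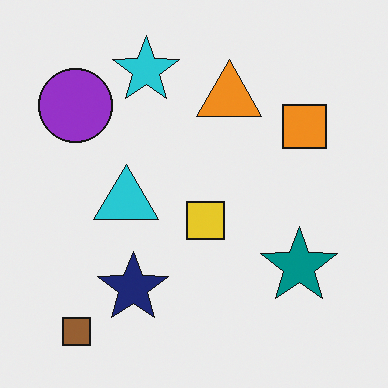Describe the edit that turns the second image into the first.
The transformation is: cropped to a modestly smaller region and rescaled.

The visible shapes are larger and the field of view is narrower; shapes near the original edges may be partly or wholly outside the frame — a crop-and-rescale.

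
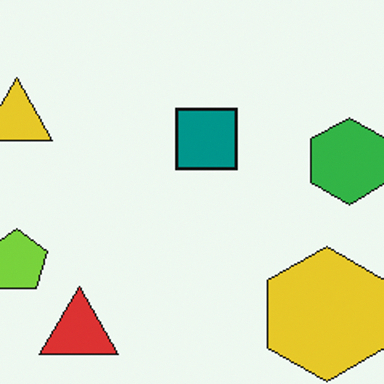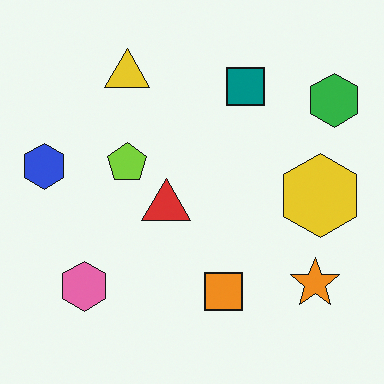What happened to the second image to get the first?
The image was cropped slightly and scaled back up.

The visible shapes are larger and the field of view is narrower; shapes near the original edges may be partly or wholly outside the frame — a crop-and-rescale.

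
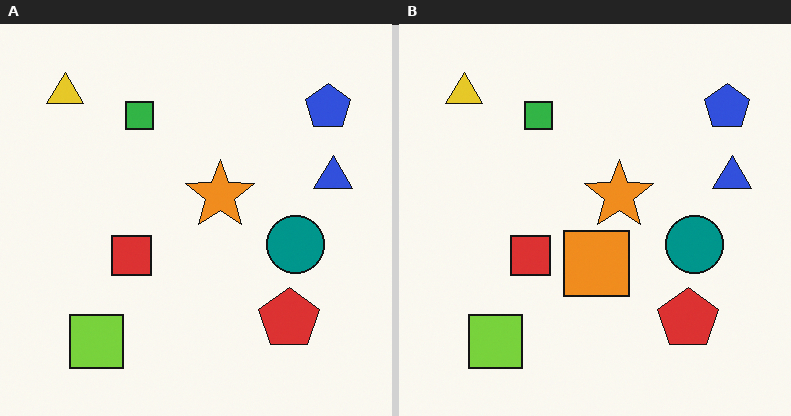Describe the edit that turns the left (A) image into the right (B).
The right (B) image is the left (A) overlaid with an additional orange square.

An orange square appears in the right (B) image that is absent from the left (A).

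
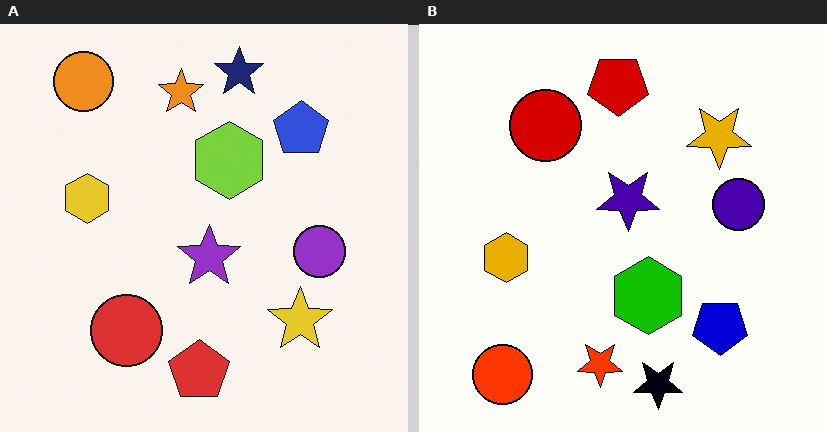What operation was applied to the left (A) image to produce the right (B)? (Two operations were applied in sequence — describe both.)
The image was boosted in contrast, then flipped vertically (top ↔ bottom).

Tones are pushed away from mid-grey across the whole image — a global contrast change. The navy star is in the top of the left (A) image and the bottom of the right (B) — shapes on opposite sides of the horizontal midline have swapped in a mirror flip.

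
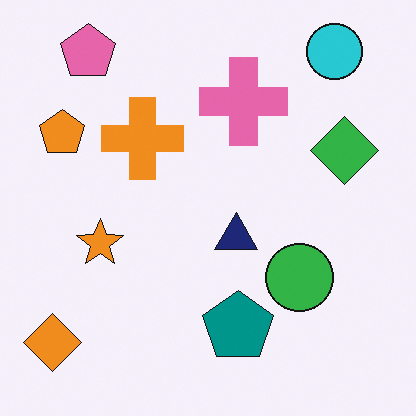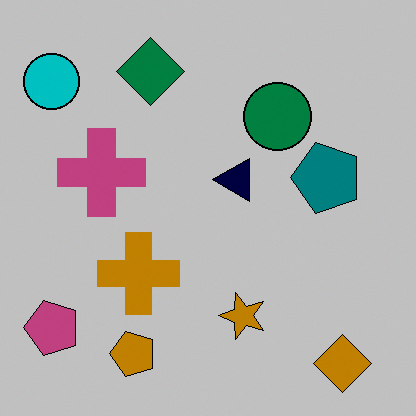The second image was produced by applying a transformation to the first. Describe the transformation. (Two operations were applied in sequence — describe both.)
It was heavily posterized to just a handful of flat colors, then rotated 90° counter-clockwise.

Each flat color has snapped to a coarser quantized level — most visibly, the near-white background has dropped to a flat grey. The orange diamond sits in the bottom-left of the first image and the bottom-right of the second — consistent with a whole-image 90° counter-clockwise rotation.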